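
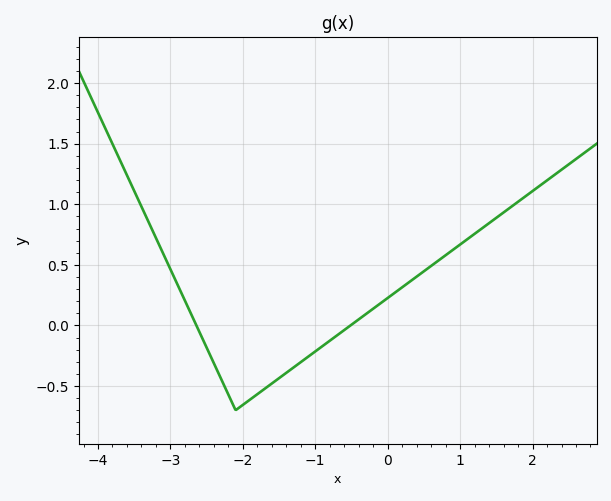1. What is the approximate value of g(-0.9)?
-0.171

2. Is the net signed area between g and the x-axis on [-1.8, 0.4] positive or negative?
negative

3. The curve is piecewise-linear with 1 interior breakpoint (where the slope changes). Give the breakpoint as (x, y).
(-2.1, -0.7)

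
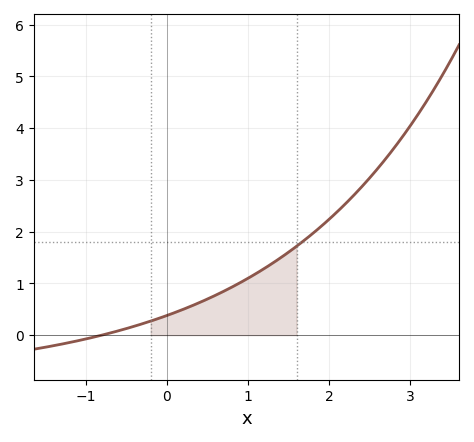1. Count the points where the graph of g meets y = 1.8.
1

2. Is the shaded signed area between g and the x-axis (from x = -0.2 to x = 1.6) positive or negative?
positive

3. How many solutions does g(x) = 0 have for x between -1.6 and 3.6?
1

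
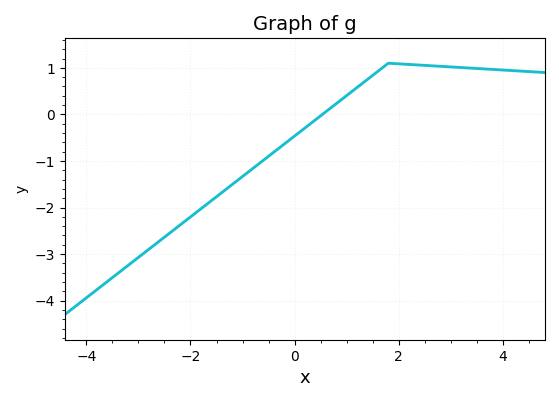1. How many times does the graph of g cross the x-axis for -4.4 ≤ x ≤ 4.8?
1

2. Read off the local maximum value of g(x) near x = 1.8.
1.1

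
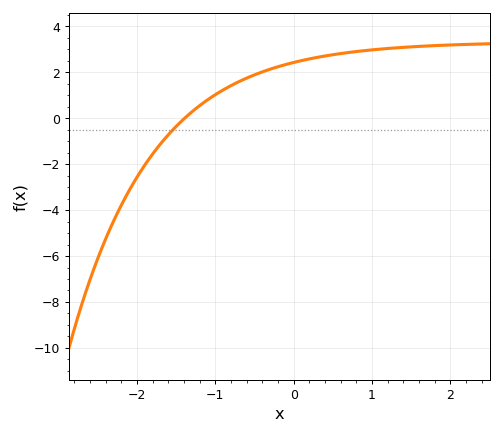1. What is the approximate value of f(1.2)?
3.04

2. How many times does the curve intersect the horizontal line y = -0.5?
1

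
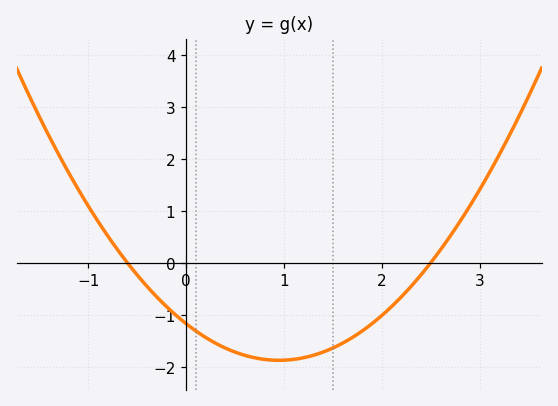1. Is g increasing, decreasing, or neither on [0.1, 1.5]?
neither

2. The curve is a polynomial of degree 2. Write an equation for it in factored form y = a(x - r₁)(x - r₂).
y = 0.78(x + 0.6)(x - 2.5)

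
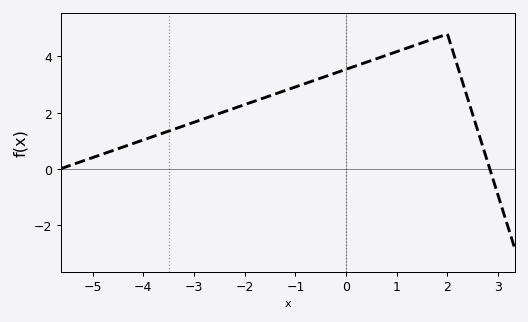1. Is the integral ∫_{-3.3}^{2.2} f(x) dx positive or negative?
positive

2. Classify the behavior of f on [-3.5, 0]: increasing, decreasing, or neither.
increasing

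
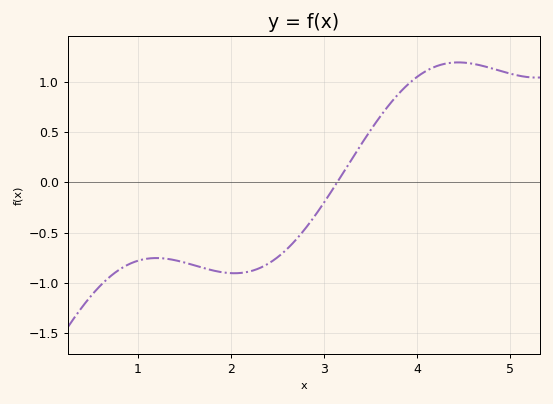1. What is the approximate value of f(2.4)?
-0.8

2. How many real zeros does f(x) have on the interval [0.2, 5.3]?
1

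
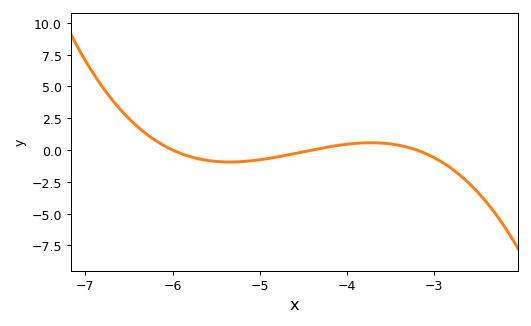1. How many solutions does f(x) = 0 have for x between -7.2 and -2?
3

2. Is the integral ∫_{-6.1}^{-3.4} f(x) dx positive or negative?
negative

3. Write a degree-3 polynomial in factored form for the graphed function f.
y = -0.71(x + 6)(x + 4.4)(x + 3.2)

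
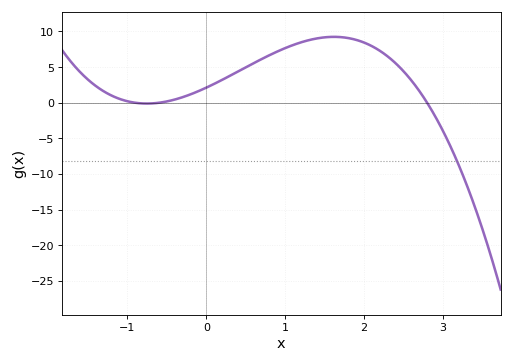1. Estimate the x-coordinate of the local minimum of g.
-0.8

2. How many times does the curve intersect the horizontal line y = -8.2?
1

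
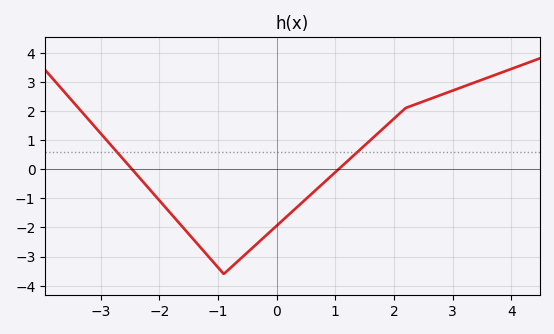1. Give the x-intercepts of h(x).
-2.4, 1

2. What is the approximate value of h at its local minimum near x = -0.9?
-3.6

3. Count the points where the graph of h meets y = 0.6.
2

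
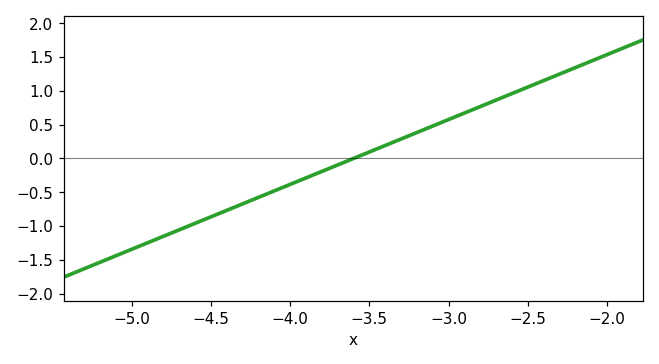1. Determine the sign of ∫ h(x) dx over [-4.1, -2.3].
positive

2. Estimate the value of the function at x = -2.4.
1.15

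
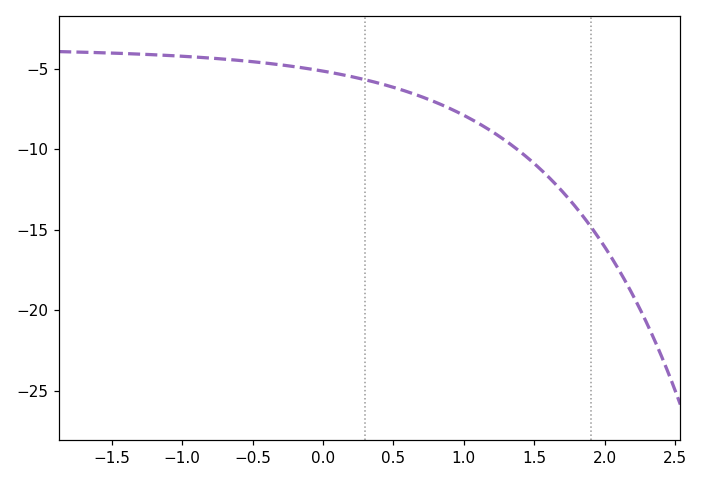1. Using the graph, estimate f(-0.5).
-4.5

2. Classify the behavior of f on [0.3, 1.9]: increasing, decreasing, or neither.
decreasing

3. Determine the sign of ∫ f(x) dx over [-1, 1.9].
negative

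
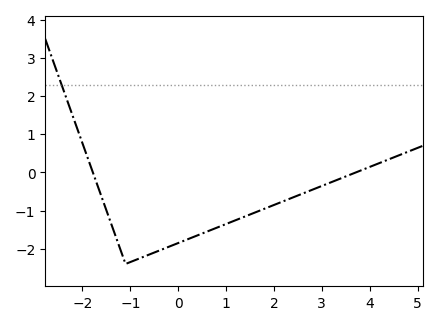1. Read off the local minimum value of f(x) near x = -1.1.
-2.4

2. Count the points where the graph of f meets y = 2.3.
1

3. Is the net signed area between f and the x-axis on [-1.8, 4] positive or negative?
negative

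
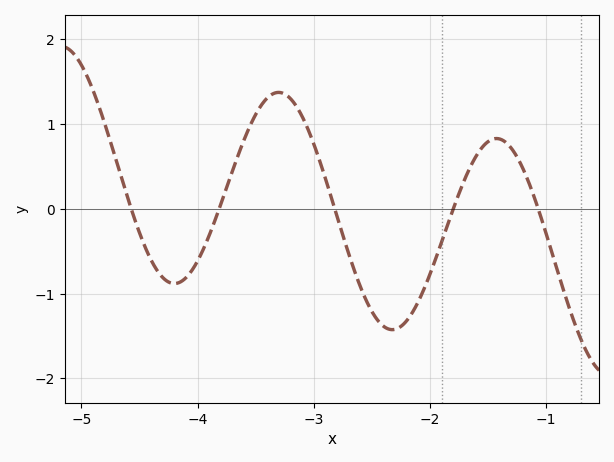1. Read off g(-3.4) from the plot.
1.31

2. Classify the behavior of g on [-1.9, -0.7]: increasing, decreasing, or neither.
neither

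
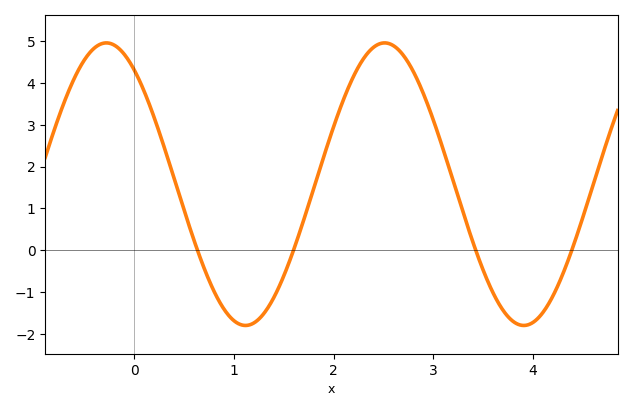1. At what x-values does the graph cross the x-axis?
0.635, 1.6, 3.43, 4.39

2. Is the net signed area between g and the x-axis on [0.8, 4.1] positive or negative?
positive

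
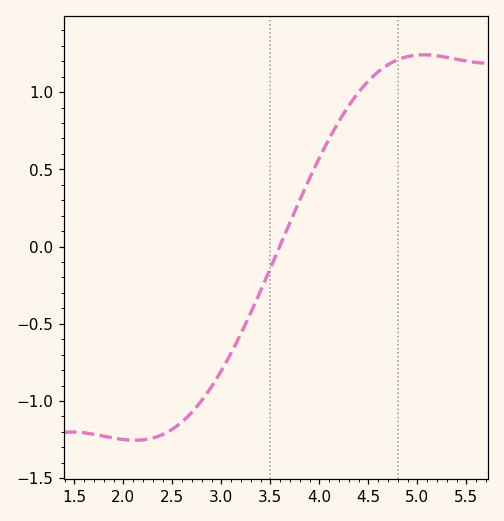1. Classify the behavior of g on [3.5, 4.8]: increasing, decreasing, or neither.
increasing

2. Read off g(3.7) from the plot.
0.156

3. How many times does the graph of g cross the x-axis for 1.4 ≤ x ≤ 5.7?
1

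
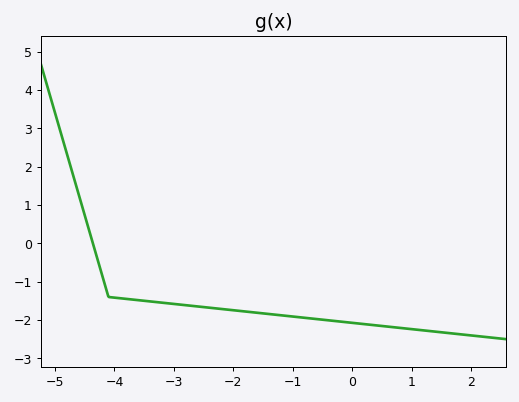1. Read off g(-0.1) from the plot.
-2.06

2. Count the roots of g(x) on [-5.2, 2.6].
1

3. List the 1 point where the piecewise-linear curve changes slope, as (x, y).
(-4.1, -1.4)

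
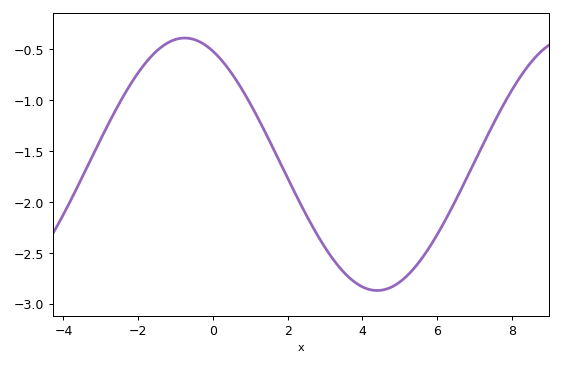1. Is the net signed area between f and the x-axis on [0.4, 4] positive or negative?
negative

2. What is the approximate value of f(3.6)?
-2.75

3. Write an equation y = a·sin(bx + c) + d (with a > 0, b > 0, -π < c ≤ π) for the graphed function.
y = 1.24sin(0.61x + 2) - 1.63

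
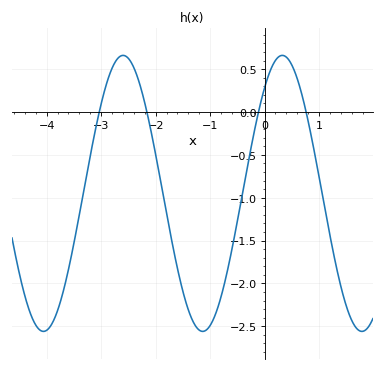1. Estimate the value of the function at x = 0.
0.3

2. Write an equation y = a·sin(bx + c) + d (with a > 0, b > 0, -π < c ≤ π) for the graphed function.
y = 1.61sin(2.1x + 0.87) - 0.95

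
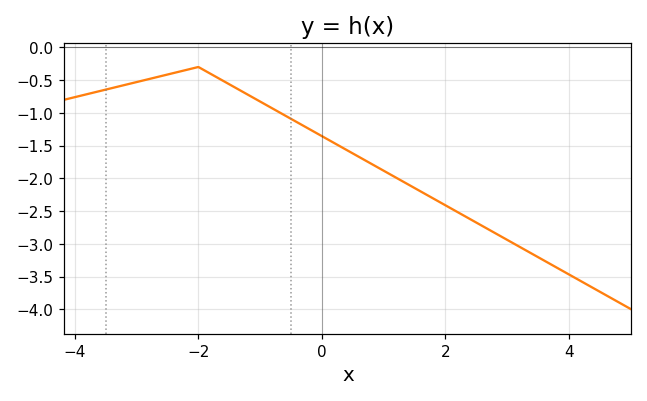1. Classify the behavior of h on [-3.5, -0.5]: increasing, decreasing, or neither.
neither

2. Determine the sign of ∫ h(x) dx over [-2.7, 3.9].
negative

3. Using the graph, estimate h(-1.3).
-0.669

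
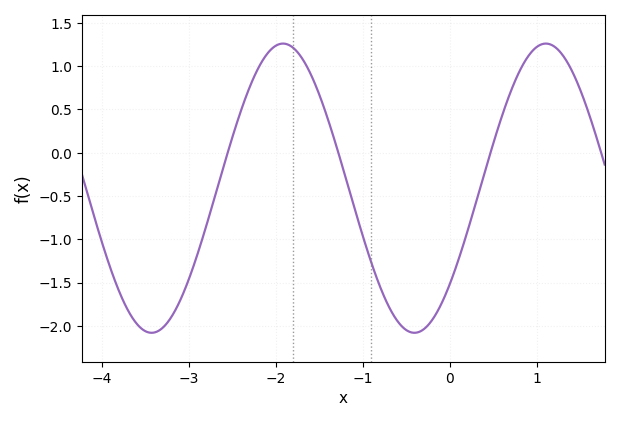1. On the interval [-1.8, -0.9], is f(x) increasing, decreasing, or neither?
decreasing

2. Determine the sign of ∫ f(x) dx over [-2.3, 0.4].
negative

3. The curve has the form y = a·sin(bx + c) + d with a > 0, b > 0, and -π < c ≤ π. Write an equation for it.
y = 1.67sin(2.08x - 0.732) - 0.41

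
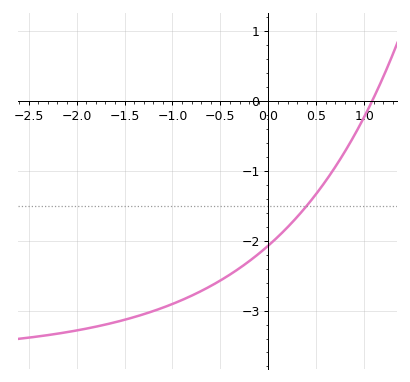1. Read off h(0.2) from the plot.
-1.8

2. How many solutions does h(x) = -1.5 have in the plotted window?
1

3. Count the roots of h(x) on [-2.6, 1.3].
1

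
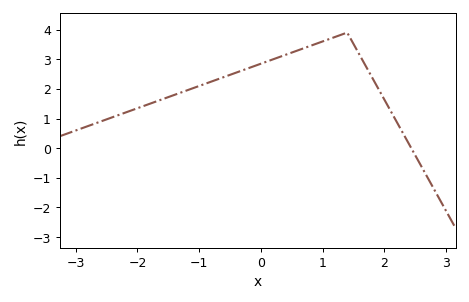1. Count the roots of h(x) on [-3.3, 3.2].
1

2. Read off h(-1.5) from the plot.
1.72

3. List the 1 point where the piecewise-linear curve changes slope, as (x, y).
(1.4, 3.9)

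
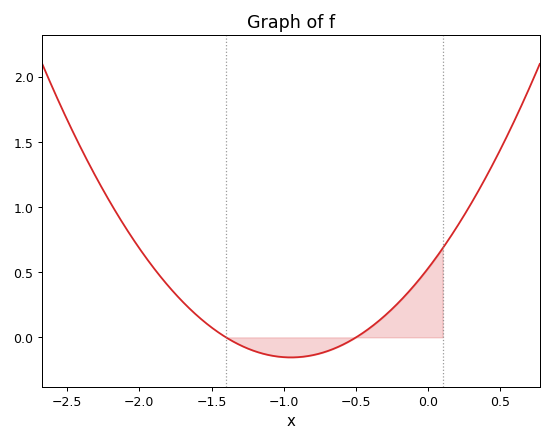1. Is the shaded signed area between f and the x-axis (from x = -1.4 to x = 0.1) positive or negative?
positive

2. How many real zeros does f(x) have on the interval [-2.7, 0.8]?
2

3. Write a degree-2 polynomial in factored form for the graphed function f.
y = 0.76(x + 1.4)(x + 0.5)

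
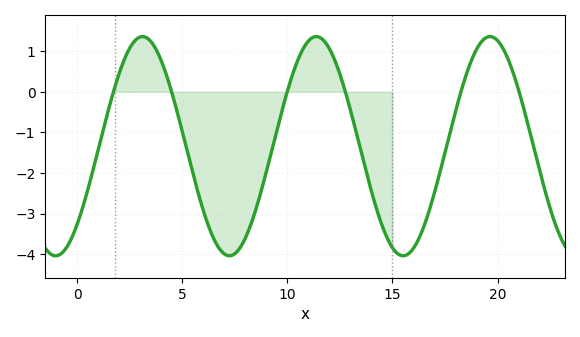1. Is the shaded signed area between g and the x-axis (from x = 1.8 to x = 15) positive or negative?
negative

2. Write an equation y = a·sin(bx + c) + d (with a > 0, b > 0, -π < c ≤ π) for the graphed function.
y = 2.7sin(0.76x - 0.79) - 1.34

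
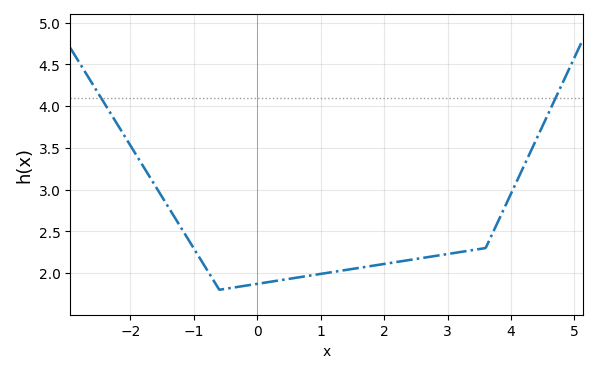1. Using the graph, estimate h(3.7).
2.46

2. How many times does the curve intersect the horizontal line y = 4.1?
2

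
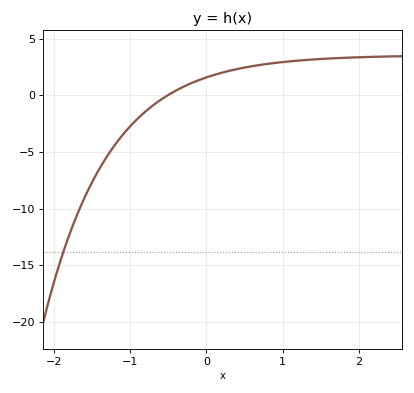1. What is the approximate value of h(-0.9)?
-2.04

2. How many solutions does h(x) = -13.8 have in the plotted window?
1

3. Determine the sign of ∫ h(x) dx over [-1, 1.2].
positive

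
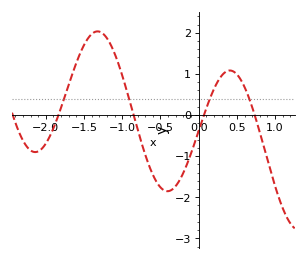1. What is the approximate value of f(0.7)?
0.2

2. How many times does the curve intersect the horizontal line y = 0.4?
4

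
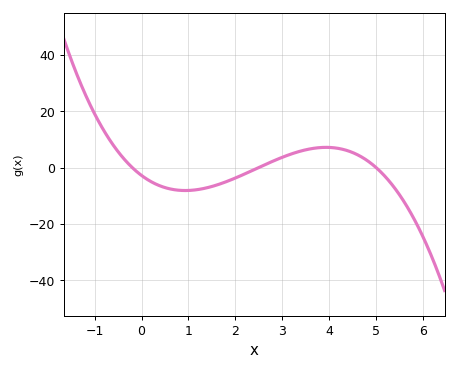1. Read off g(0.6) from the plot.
-7.56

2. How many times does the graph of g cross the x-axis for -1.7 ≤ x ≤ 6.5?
3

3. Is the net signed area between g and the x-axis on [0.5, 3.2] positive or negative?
negative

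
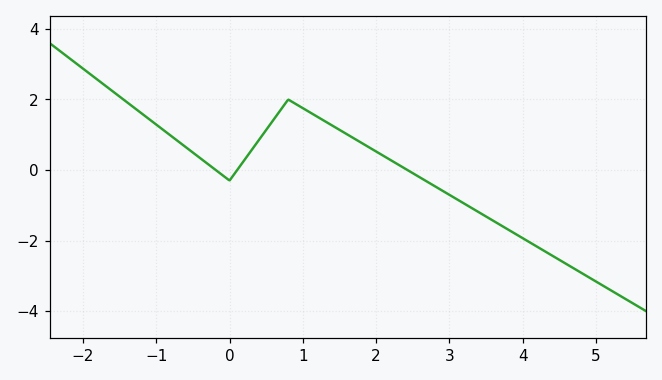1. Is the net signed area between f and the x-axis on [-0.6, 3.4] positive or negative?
positive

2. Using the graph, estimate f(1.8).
0.8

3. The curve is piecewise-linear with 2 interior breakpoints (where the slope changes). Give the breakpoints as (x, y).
(0, -0.3); (0.8, 2)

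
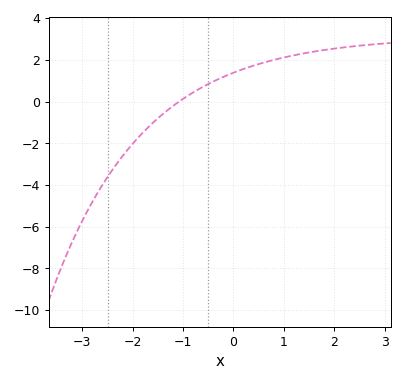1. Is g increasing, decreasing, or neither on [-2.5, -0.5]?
increasing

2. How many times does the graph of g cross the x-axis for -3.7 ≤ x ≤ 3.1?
1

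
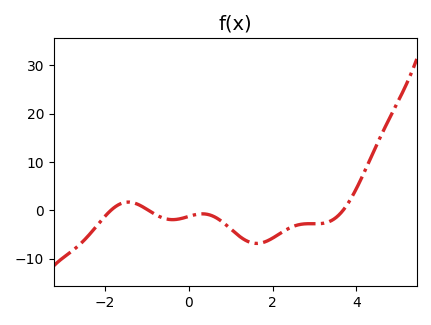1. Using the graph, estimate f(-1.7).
1.05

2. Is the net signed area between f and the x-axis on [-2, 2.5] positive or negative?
negative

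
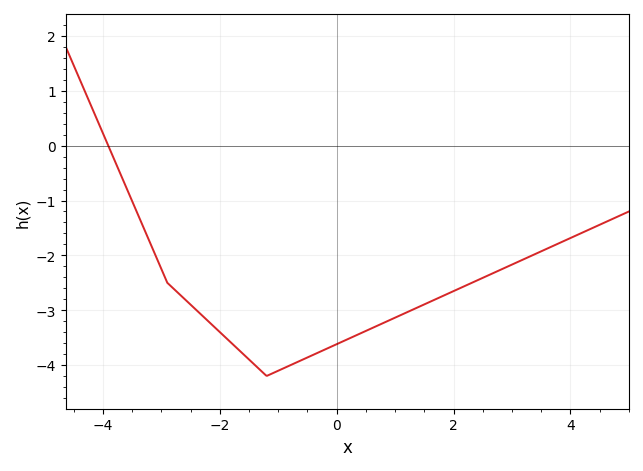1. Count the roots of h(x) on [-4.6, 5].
1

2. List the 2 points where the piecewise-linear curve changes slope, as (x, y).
(-2.9, -2.5); (-1.2, -4.2)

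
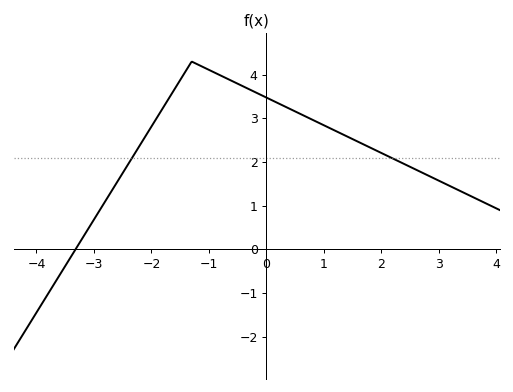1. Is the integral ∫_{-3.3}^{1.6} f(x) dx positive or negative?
positive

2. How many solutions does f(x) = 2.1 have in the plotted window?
2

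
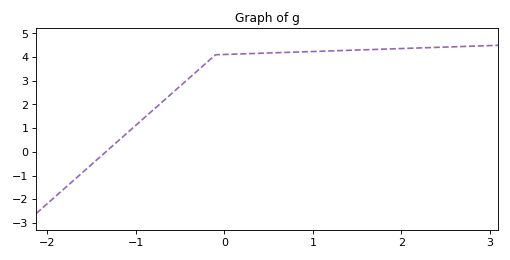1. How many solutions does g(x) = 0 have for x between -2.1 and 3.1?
1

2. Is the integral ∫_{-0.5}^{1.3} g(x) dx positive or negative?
positive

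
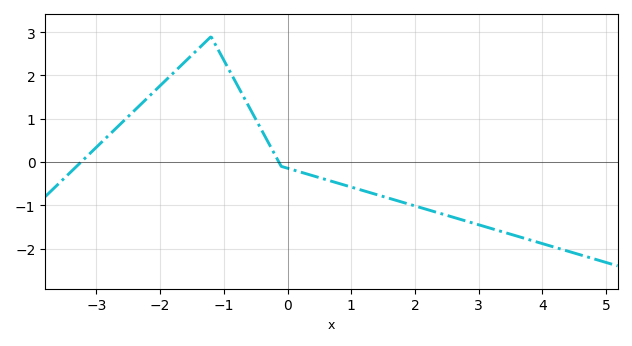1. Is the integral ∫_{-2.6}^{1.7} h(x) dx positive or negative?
positive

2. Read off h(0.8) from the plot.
-0.5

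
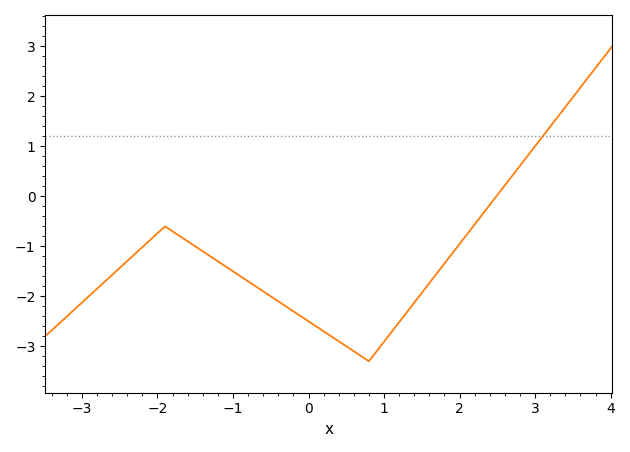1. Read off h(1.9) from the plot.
-1.1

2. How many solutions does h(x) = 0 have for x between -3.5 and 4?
1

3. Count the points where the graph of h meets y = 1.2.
1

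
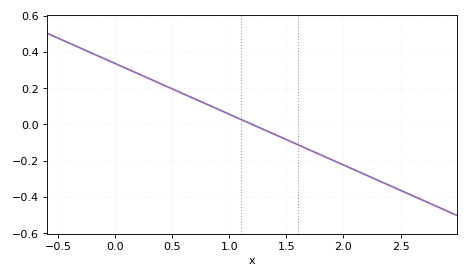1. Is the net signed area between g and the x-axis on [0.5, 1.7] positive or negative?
positive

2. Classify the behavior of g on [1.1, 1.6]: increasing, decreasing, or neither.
decreasing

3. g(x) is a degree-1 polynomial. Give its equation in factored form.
y = -0.28(x - 1.2)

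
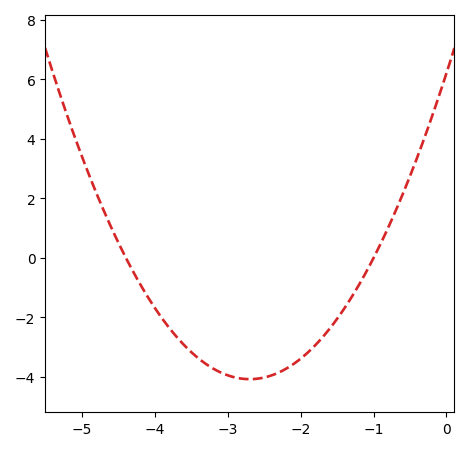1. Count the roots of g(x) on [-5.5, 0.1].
2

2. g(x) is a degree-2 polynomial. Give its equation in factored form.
y = 1.41(x + 4.4)(x + 1)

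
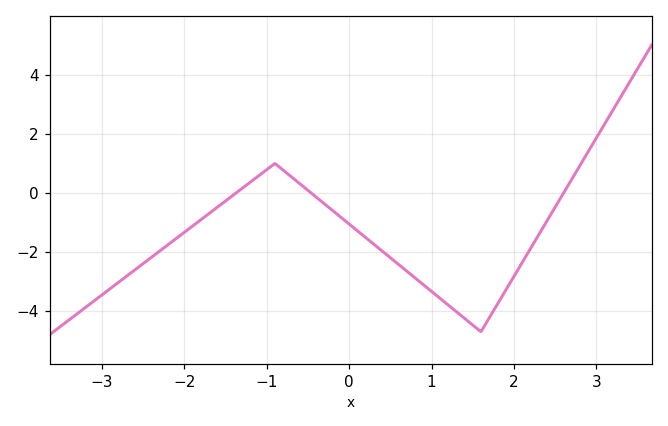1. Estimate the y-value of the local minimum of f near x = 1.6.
-4.7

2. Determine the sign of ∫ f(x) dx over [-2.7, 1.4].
negative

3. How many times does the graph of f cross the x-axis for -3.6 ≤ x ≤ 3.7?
3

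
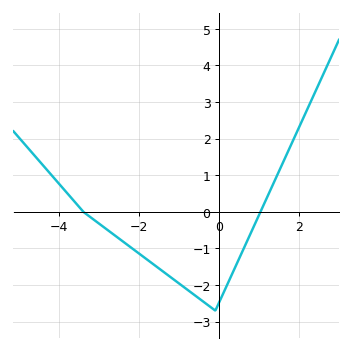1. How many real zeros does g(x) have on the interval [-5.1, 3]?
2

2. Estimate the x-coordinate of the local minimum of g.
-0.2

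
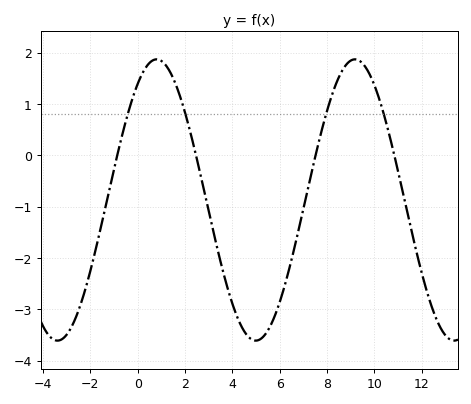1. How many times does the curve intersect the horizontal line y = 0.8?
4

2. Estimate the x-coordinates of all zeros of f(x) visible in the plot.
-0.865, 2.46, 7.51, 10.8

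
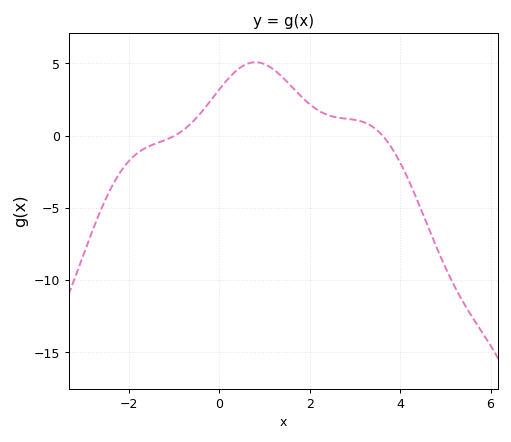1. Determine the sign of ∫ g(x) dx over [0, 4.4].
positive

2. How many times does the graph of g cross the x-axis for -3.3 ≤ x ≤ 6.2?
2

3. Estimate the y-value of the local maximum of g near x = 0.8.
5.09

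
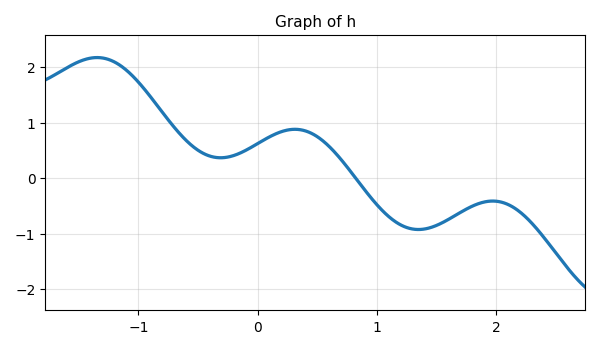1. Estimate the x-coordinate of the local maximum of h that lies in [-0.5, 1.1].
0.3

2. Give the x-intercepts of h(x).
0.8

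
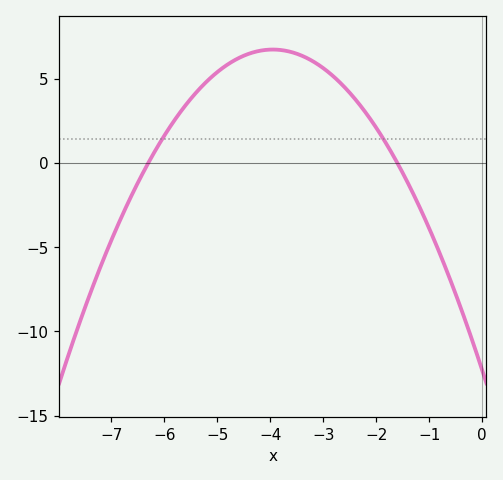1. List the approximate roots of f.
-6.3, -1.6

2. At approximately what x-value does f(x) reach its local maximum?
-3.95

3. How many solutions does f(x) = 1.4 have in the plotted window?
2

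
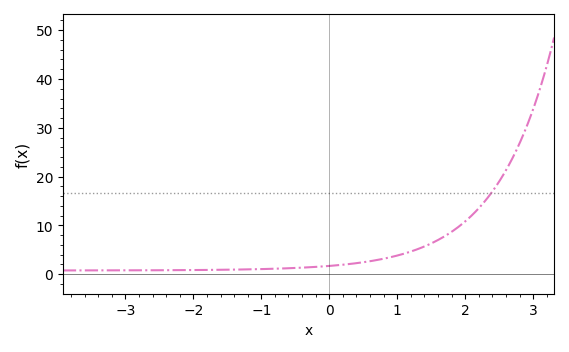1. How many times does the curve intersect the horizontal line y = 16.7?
1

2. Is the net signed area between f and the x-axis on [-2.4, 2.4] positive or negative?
positive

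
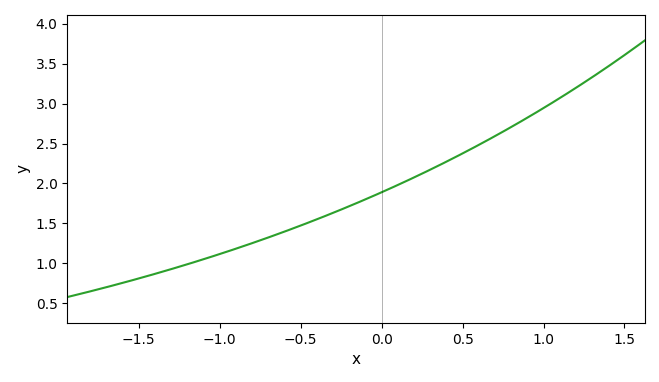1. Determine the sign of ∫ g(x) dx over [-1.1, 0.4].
positive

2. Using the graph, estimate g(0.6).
2.5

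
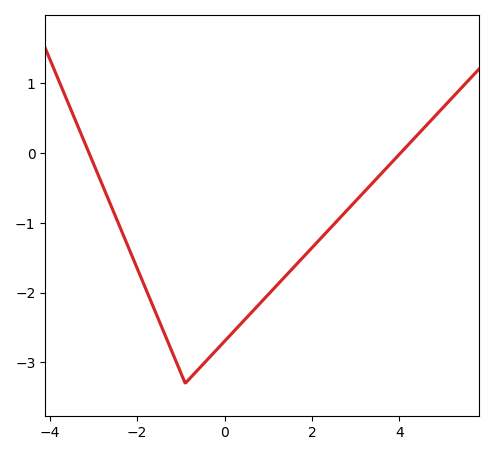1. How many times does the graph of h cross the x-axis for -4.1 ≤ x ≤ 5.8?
2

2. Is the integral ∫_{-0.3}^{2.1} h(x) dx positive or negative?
negative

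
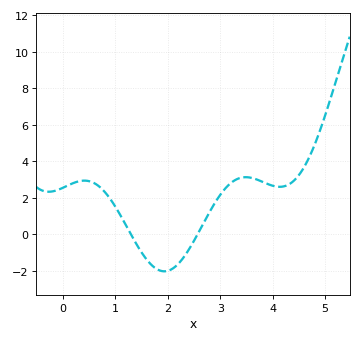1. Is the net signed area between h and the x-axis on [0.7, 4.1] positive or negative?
positive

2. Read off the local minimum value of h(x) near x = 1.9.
-2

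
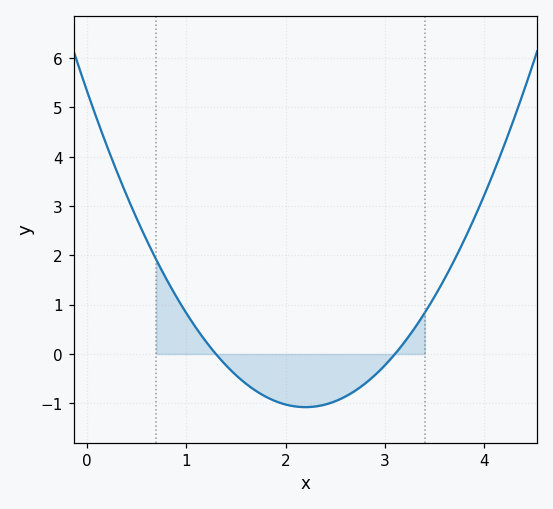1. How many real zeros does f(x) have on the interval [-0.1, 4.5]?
2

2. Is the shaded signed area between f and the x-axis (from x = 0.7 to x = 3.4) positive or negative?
negative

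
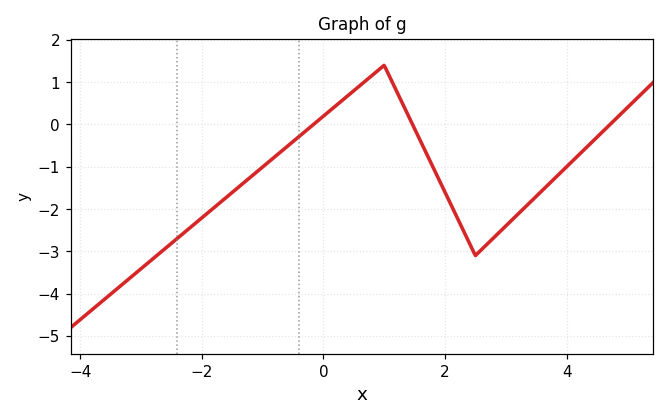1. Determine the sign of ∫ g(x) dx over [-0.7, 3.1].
negative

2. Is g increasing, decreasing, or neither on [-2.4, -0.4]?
increasing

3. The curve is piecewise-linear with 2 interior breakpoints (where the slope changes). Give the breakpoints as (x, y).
(1, 1.4); (2.5, -3.1)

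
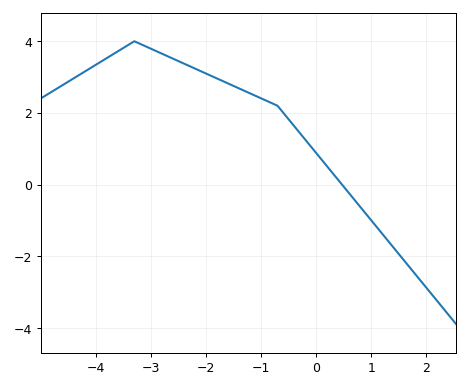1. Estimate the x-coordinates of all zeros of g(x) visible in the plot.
0.47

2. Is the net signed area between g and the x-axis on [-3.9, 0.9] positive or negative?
positive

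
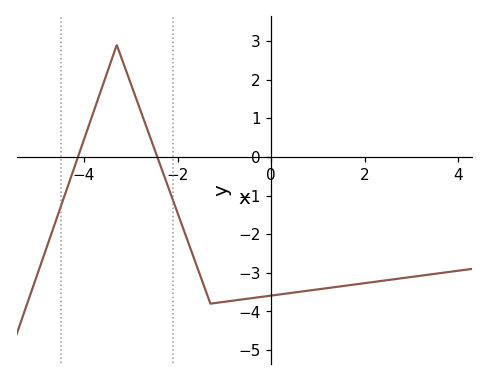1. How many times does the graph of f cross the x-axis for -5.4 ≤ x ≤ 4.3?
2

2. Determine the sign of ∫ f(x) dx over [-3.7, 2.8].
negative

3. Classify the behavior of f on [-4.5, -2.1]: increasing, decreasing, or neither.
neither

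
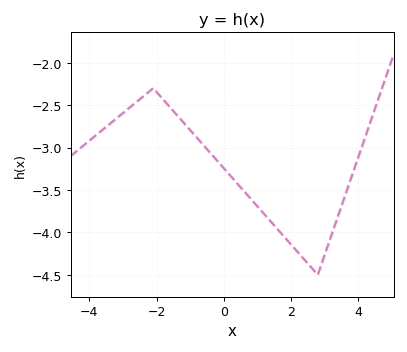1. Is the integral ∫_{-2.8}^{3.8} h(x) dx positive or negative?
negative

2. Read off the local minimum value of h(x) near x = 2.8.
-4.5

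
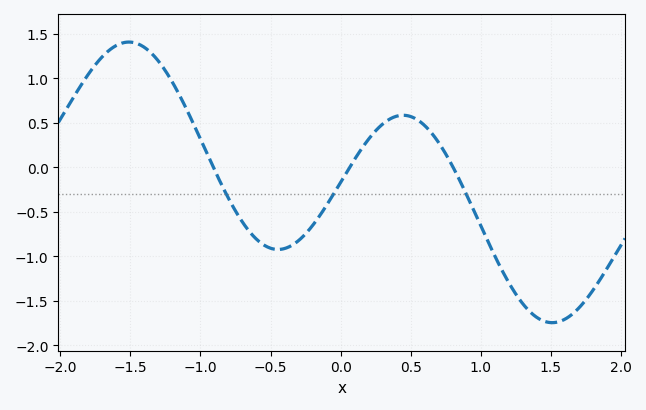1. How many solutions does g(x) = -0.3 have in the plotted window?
3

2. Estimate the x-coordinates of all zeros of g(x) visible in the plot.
-0.908, 0.064, 0.804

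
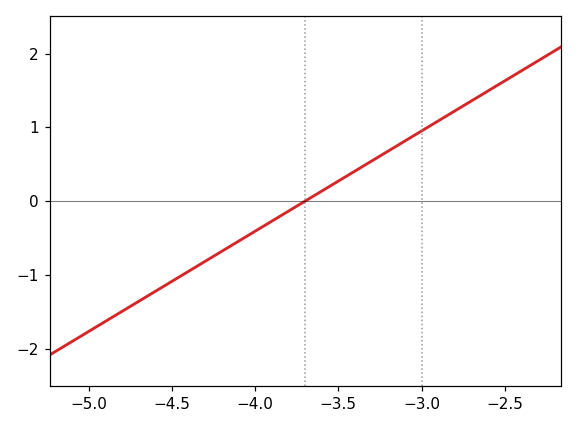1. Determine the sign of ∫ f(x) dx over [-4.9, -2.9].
negative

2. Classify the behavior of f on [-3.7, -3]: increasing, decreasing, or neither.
increasing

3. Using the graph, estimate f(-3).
0.952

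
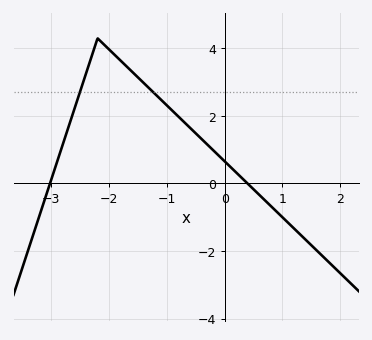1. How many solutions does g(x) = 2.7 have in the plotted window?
2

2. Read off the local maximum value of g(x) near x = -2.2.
4.3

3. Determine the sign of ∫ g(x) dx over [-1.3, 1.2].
positive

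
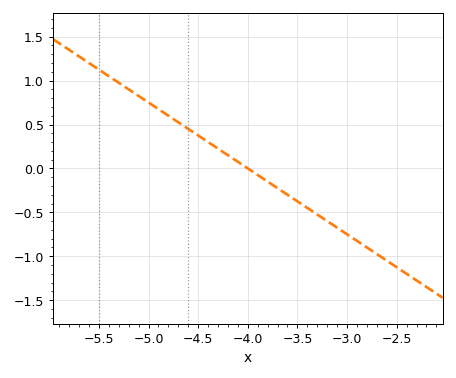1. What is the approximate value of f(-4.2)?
0.15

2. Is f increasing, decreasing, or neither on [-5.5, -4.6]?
decreasing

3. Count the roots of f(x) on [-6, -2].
1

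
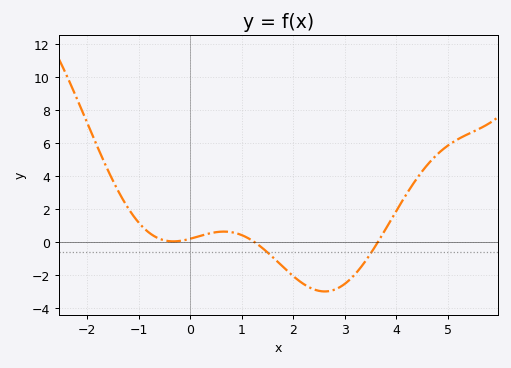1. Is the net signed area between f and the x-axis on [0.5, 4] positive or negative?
negative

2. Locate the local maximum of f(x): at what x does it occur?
0.652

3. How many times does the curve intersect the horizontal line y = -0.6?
2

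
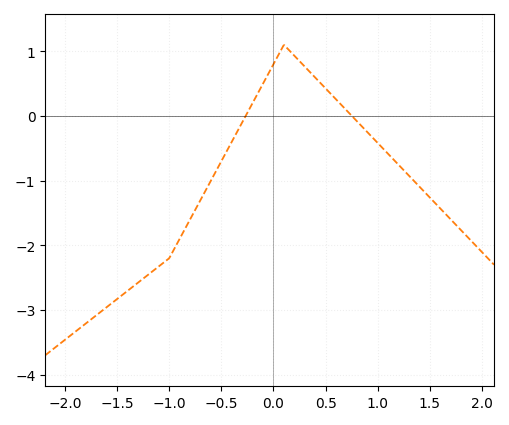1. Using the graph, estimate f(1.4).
-1.09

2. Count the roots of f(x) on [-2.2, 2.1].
2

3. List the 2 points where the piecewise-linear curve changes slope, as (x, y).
(-1, -2.2); (0.1, 1.1)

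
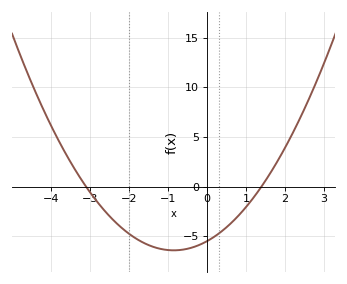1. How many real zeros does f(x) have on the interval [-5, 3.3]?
2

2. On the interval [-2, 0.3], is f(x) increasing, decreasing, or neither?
neither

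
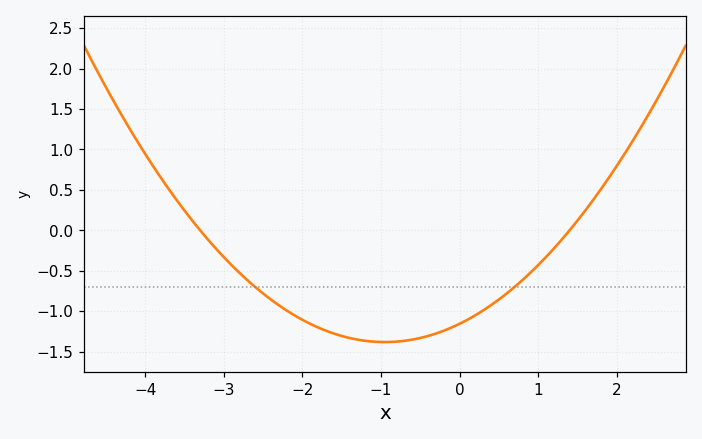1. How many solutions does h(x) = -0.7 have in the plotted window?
2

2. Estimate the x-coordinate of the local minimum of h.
-0.95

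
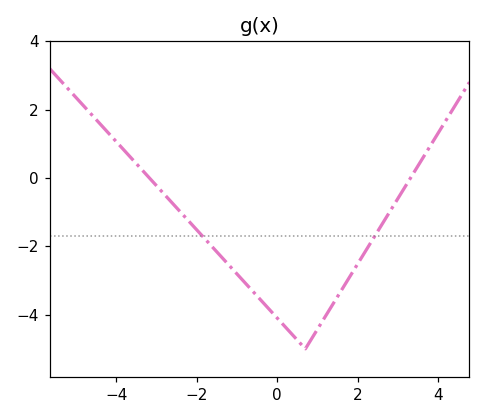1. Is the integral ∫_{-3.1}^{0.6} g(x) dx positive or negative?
negative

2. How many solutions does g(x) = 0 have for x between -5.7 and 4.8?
2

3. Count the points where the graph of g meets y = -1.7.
2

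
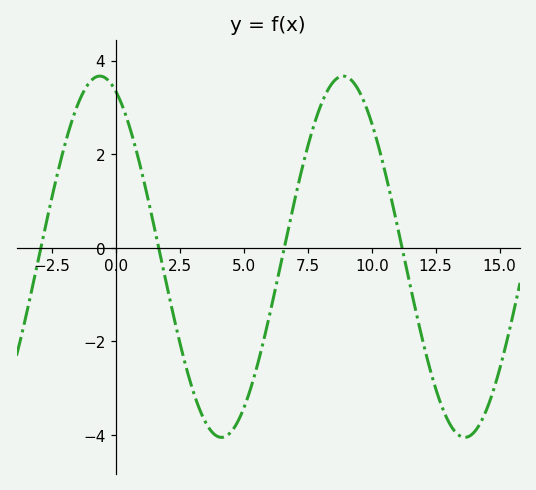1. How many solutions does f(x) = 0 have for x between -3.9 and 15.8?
4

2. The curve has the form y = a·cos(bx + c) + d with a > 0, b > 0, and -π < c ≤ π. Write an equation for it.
y = 3.86cos(0.66x + 0.42) - 0.19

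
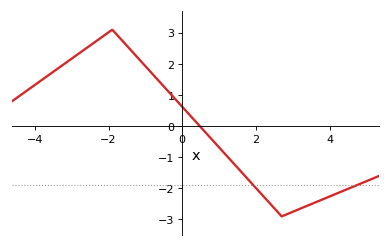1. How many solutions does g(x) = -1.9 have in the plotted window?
2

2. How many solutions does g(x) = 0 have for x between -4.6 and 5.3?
1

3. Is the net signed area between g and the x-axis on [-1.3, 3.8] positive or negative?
negative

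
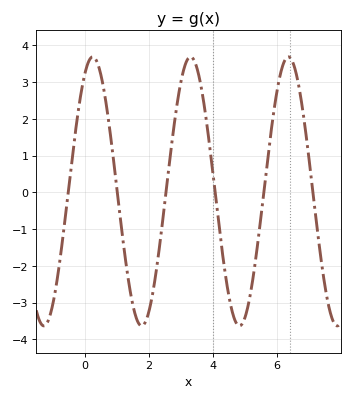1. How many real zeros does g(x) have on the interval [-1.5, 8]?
6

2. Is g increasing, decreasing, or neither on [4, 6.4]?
neither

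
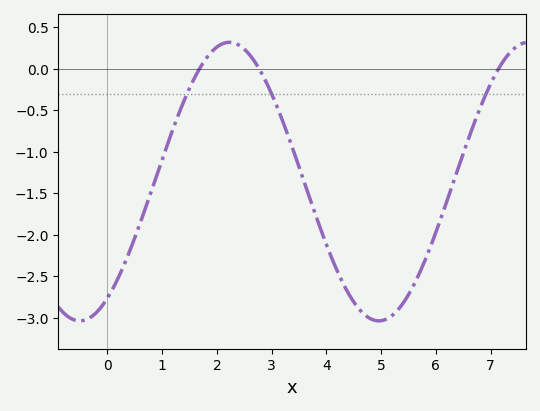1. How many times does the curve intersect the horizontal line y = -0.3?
3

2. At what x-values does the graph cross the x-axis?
1.6, 2.8, 7.2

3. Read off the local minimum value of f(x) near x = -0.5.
-3.05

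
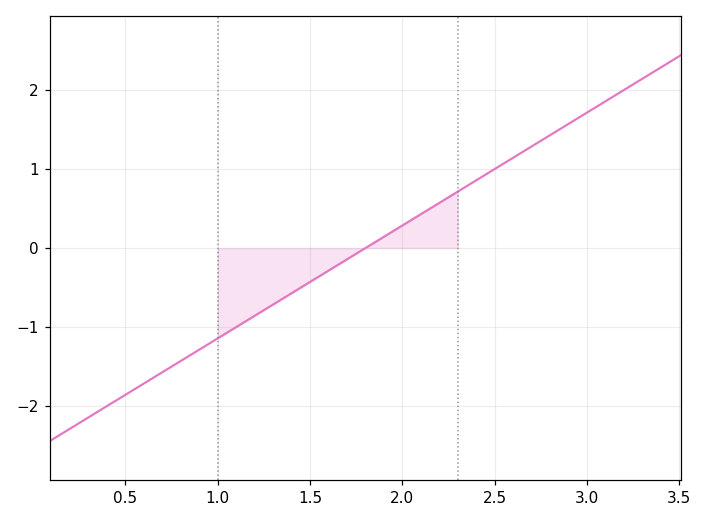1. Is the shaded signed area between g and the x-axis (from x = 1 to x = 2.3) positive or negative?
negative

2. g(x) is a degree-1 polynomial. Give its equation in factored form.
y = 1.43(x - 1.8)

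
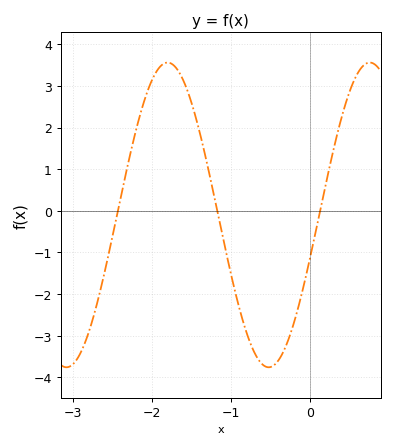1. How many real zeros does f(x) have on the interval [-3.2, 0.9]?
3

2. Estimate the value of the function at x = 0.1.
-0.2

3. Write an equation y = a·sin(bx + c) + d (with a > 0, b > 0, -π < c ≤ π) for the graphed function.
y = 3.66sin(2.5x - 0.28) - 0.1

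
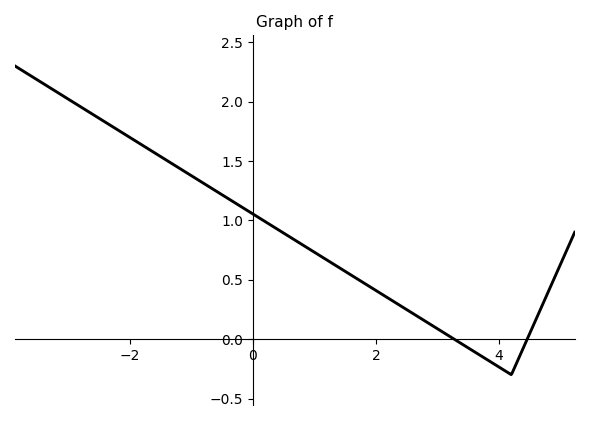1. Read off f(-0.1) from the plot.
1.09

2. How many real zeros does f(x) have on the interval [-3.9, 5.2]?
2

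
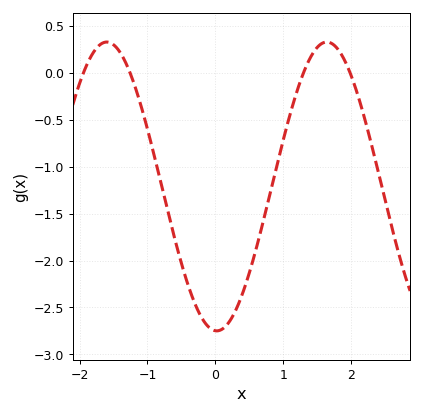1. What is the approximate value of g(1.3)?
0.008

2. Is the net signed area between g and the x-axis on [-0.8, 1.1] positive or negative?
negative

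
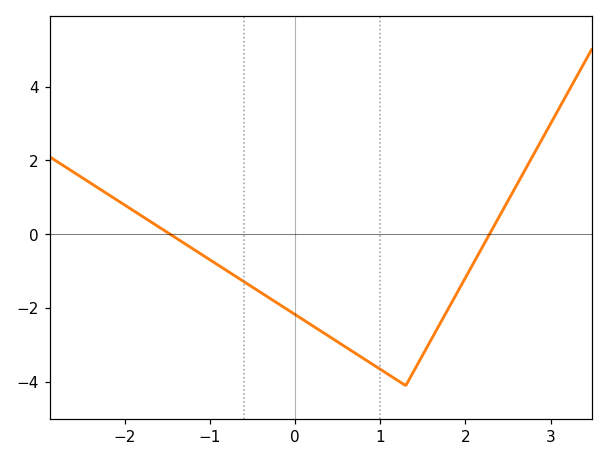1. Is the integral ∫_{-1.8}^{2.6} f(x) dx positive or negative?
negative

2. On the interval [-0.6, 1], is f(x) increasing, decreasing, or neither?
decreasing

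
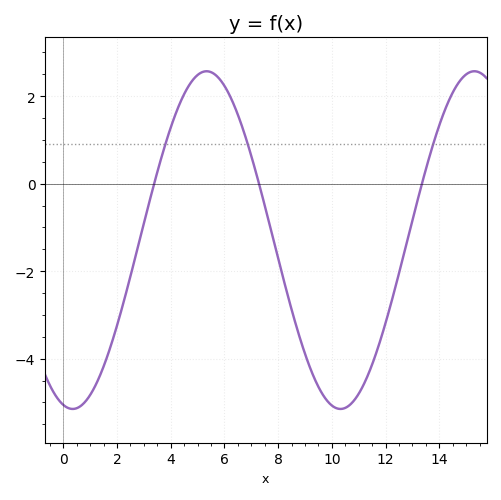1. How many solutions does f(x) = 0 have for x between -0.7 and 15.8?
3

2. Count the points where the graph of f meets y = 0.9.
3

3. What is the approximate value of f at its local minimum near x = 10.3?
-5.15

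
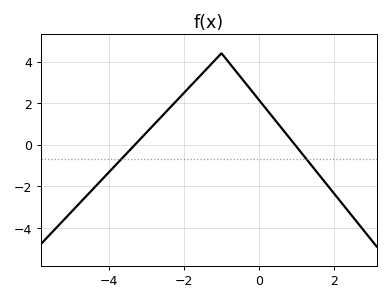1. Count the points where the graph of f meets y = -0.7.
2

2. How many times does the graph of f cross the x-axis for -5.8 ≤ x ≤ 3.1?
2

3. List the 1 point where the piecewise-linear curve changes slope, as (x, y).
(-1, 4.4)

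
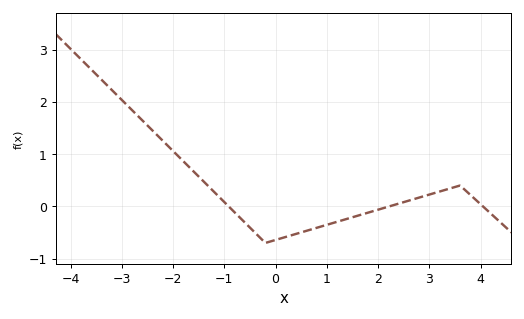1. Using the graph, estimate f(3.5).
0.4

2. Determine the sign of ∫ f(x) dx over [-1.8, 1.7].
negative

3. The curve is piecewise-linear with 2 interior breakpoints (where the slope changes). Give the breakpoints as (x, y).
(-0.2, -0.7); (3.6, 0.4)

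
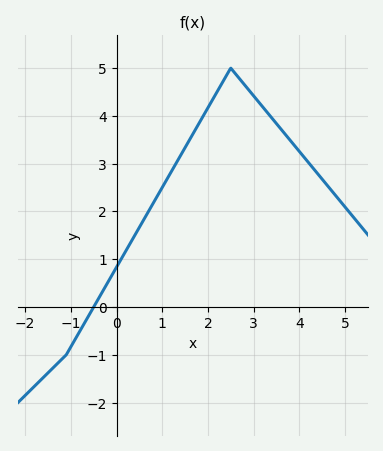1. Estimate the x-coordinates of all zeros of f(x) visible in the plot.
-0.6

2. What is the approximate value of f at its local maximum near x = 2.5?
5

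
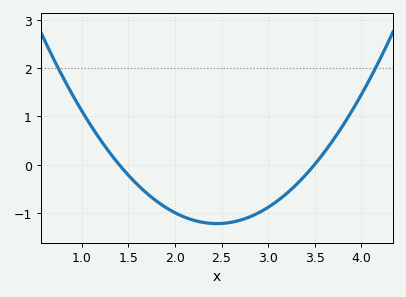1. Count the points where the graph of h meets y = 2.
2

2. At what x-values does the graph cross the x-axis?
1.4, 3.5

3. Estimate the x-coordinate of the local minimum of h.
2.4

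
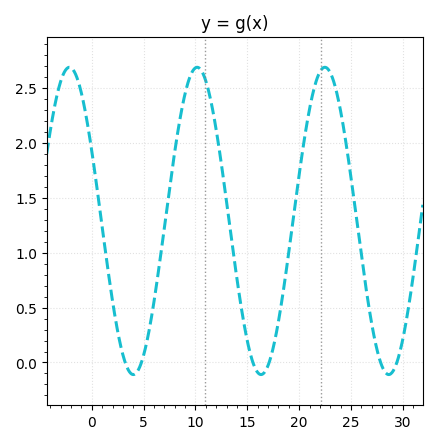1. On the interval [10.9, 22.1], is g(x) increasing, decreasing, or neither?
neither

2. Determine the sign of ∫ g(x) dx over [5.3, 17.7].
positive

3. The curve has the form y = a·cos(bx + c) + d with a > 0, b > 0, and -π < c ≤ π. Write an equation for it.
y = 1.4cos(0.51x + 1.1) + 1.29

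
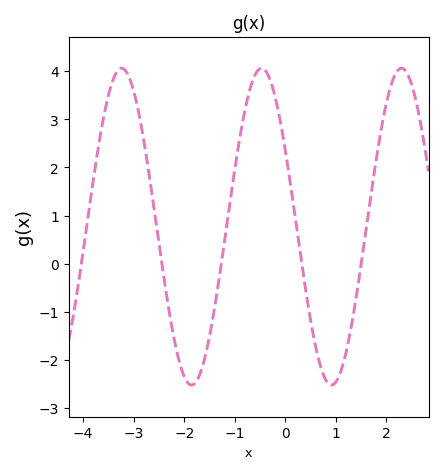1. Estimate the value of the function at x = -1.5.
-1.5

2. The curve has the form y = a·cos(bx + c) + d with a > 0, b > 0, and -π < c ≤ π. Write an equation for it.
y = 3.29cos(2.3x + 1.1) + 0.77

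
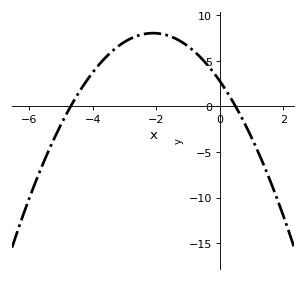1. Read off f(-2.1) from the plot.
8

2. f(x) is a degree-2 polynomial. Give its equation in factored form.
y = -1.19(x + 4.7)(x - 0.5)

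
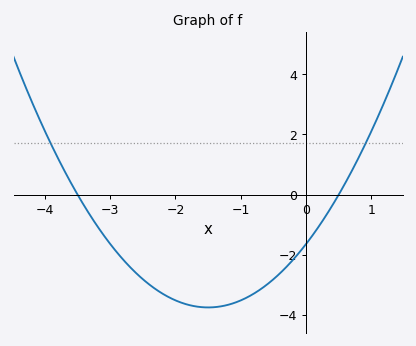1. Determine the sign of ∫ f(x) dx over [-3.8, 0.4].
negative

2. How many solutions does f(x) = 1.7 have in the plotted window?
2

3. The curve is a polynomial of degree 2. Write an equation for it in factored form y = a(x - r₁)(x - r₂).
y = 0.94(x + 3.5)(x - 0.5)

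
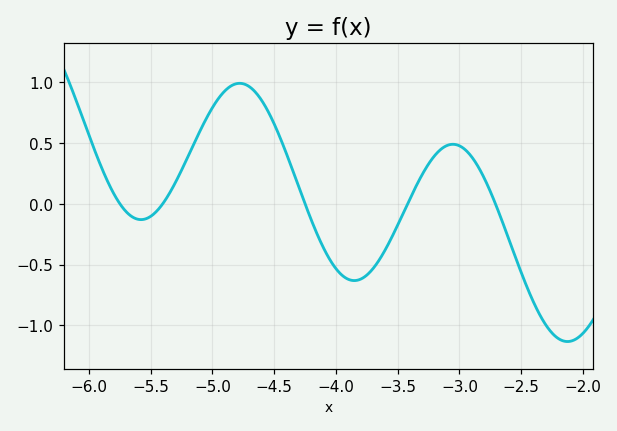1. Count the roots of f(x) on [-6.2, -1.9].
5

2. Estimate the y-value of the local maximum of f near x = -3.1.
0.488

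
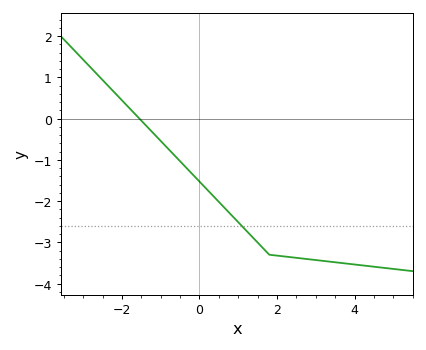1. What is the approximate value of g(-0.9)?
-0.64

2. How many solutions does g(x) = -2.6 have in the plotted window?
1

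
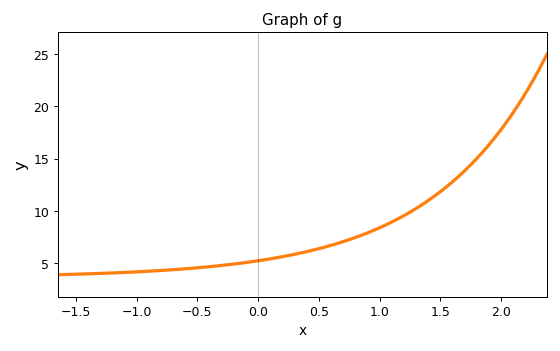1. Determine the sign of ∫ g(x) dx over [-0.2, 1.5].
positive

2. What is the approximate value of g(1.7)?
13.8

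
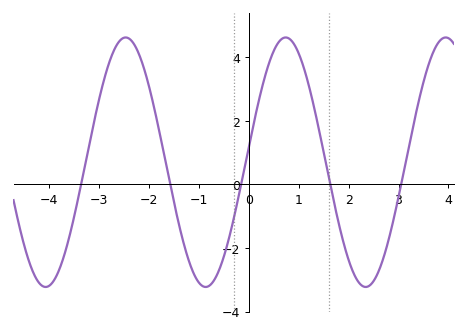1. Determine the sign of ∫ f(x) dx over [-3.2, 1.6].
positive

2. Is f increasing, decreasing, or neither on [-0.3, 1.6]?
neither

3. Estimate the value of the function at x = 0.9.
4.42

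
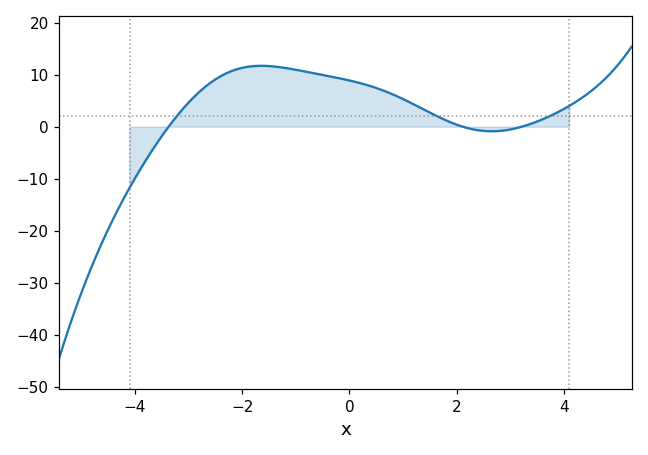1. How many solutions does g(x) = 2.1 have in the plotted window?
3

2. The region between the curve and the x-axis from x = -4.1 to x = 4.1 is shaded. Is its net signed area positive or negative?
positive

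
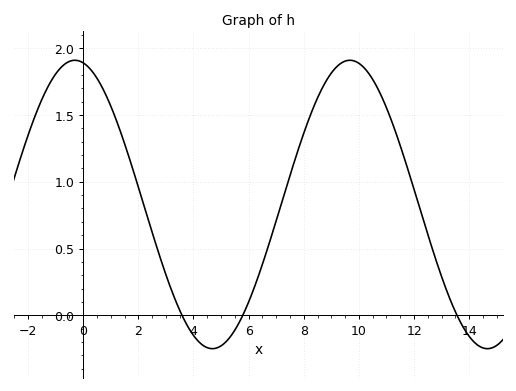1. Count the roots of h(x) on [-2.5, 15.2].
3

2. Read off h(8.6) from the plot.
1.67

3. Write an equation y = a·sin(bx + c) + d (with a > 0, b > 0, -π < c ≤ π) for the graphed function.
y = 1.08sin(0.63x + 1.76) + 0.83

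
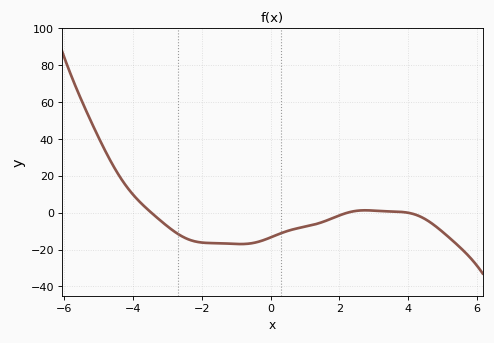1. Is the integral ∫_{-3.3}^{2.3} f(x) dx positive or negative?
negative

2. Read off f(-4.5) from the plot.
24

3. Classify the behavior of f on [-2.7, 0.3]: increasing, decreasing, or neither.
neither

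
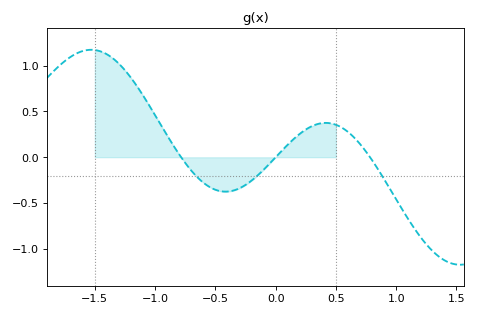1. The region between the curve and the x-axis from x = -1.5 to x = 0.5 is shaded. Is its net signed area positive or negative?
positive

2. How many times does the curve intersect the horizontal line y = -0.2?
3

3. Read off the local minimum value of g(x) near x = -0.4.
-0.375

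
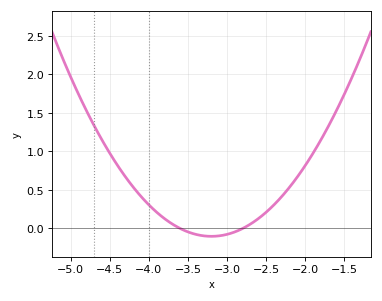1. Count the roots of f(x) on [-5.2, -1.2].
2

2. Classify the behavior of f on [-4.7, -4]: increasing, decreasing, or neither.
decreasing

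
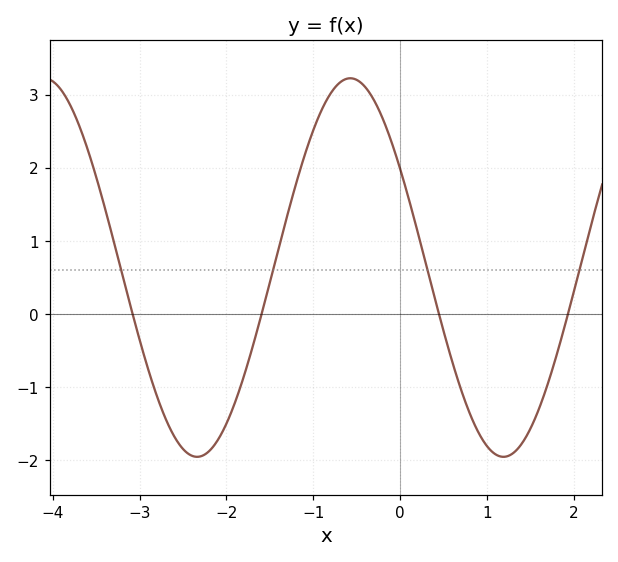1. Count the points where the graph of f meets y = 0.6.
4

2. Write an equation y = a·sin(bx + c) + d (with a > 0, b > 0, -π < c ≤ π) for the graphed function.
y = 2.59sin(1.78x + 2.59) + 0.64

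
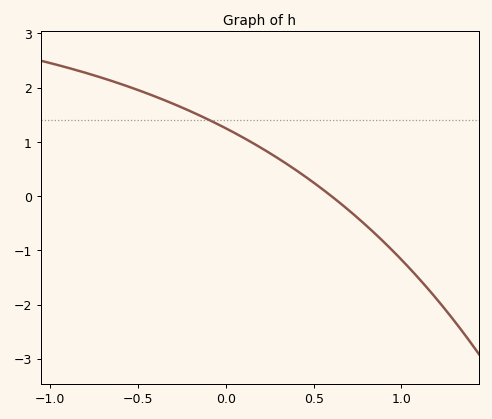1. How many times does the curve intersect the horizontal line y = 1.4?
1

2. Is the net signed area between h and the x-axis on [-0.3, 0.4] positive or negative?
positive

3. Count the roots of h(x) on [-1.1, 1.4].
1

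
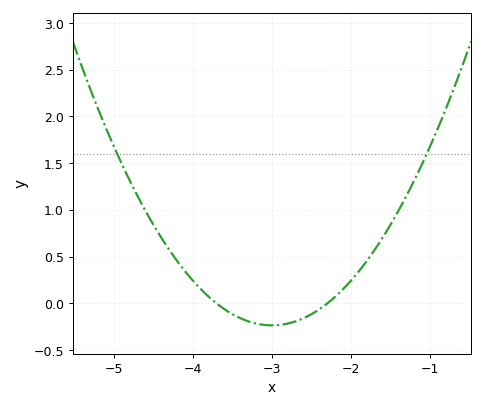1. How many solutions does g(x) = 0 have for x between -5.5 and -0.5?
2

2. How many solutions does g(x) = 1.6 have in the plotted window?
2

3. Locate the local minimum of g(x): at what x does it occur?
-3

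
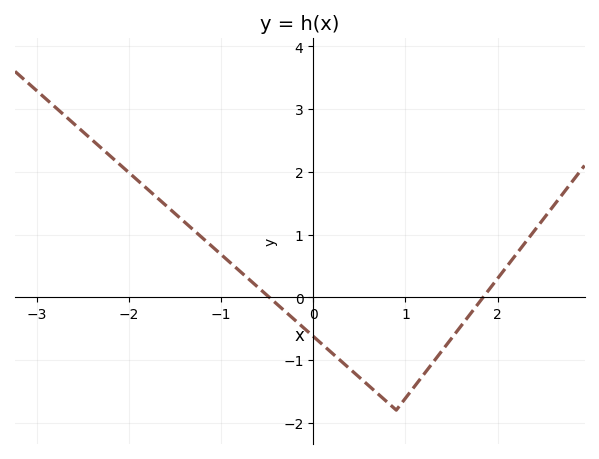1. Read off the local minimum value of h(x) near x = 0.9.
-1.8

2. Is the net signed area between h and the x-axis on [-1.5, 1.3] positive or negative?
negative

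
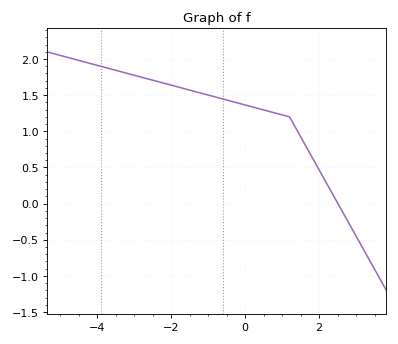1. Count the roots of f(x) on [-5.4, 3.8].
1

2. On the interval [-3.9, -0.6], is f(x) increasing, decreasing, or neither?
decreasing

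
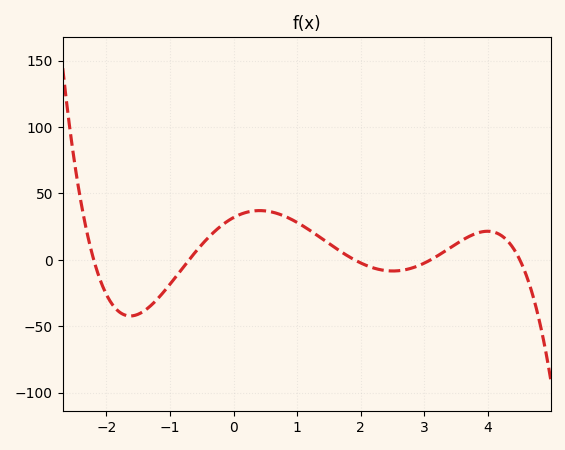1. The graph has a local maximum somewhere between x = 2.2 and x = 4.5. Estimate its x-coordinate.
3.99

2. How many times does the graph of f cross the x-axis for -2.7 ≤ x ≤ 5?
5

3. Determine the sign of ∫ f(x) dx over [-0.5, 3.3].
positive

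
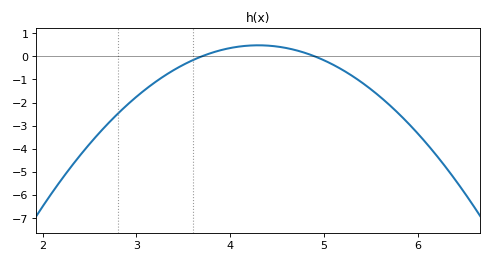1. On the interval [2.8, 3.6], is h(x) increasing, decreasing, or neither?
increasing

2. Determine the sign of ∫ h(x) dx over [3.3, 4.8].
positive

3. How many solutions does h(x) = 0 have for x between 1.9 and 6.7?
2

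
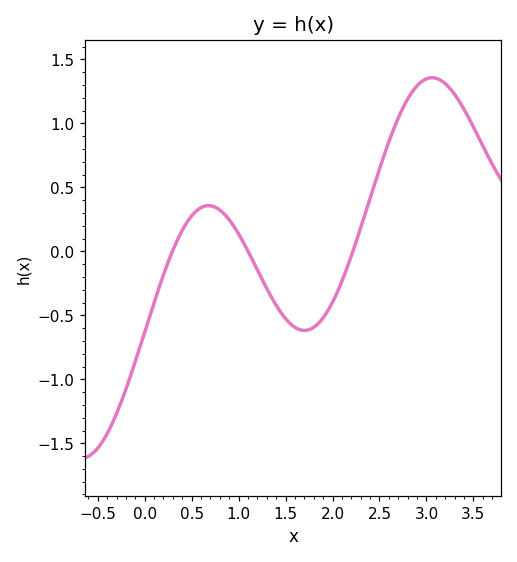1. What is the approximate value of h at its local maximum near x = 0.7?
0.35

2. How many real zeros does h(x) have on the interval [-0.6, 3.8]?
3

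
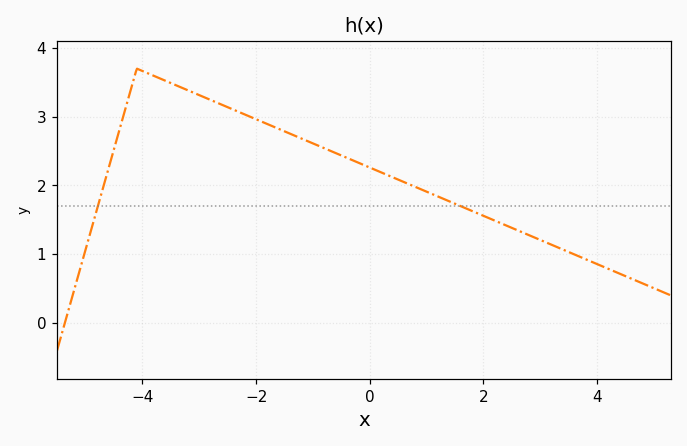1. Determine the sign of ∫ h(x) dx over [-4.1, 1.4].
positive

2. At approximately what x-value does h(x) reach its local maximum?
-4.1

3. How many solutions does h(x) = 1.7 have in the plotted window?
2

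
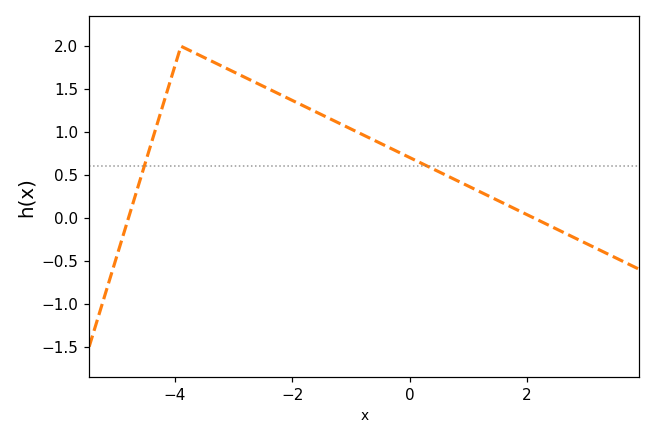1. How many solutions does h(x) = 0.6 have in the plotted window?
2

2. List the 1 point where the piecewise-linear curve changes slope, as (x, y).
(-3.9, 2)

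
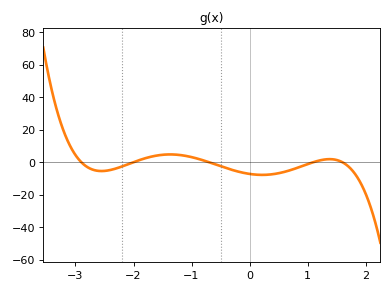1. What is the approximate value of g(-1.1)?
4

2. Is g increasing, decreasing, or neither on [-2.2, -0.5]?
neither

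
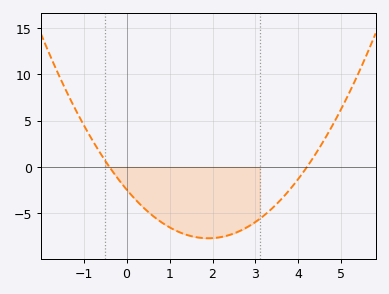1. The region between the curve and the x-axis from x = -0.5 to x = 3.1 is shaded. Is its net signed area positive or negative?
negative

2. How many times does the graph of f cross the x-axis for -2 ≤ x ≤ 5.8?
2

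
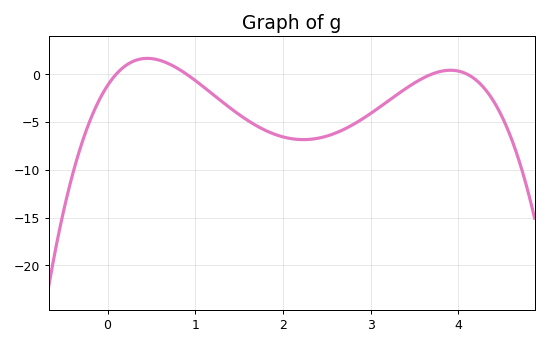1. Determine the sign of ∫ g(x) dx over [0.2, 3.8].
negative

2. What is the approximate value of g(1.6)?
-5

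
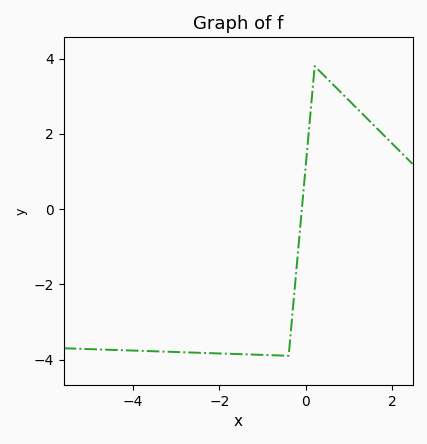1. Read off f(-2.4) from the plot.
-3.8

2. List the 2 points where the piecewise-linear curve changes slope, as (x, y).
(-0.4, -3.9); (0.2, 3.8)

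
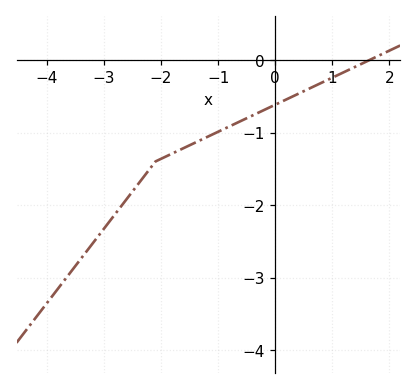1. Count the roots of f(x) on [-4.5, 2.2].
1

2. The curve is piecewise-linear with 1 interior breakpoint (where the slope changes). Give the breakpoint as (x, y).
(-2.1, -1.4)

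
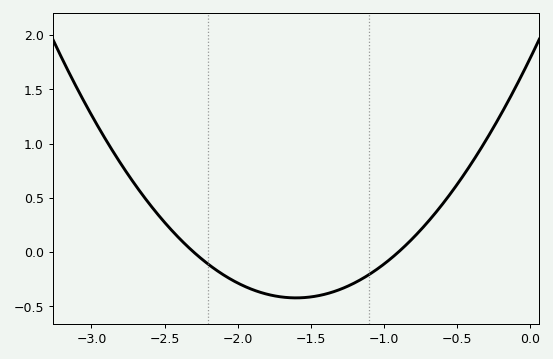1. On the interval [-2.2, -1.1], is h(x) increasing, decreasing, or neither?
neither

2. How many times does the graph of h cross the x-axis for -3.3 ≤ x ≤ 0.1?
2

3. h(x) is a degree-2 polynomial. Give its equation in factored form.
y = 0.86(x + 2.3)(x + 0.9)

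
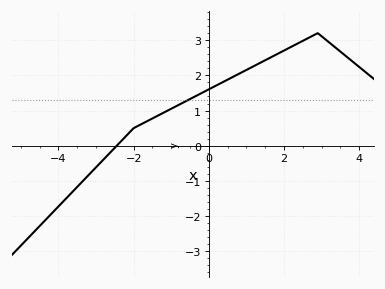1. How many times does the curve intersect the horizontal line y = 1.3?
1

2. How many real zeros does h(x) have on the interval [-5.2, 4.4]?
1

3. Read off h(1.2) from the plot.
2.26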